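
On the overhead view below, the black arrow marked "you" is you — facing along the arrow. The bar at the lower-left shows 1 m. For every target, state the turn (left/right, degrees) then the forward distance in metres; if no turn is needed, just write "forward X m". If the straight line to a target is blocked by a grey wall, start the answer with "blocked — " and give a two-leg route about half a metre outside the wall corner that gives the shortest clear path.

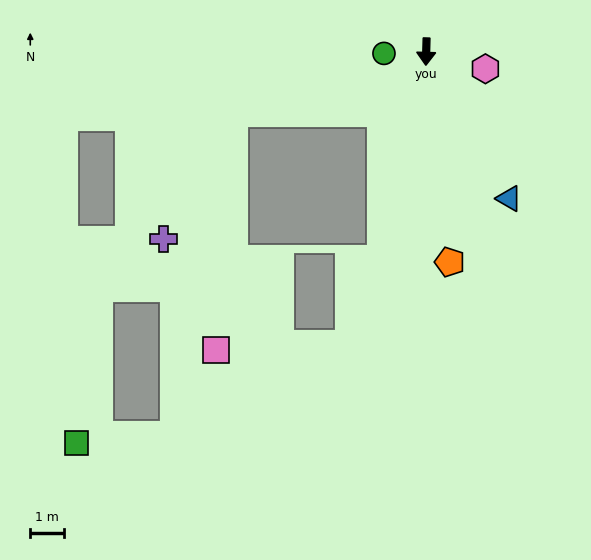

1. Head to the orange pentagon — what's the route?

turn left 8°, forward 6.2 m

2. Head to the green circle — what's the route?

turn right 86°, forward 1.2 m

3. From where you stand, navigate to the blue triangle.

turn left 31°, forward 5.0 m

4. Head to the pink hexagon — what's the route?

turn left 75°, forward 1.8 m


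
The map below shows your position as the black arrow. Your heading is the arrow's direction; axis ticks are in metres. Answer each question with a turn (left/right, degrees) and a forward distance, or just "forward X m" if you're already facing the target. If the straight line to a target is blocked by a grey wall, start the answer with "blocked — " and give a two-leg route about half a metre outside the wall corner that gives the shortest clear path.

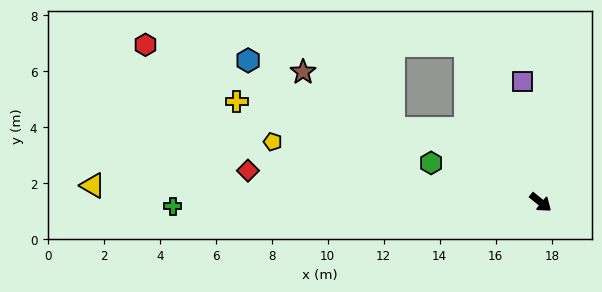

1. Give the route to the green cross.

turn right 140°, forward 13.1 m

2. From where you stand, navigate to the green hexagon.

turn right 161°, forward 4.2 m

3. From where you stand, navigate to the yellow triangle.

turn right 143°, forward 16.0 m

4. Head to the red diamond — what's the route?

turn right 147°, forward 10.5 m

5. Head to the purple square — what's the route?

turn left 137°, forward 4.3 m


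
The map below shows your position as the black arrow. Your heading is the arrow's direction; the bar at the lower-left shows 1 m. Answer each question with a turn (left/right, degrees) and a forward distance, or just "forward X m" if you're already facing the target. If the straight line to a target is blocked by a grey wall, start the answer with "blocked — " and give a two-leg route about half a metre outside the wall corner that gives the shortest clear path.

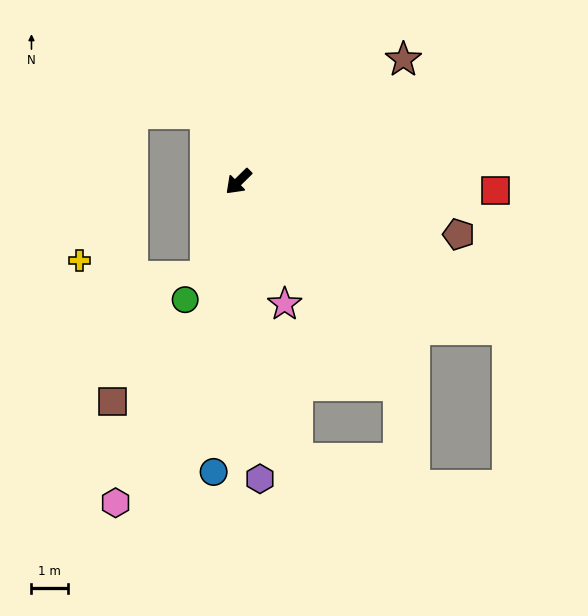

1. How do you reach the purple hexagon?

turn left 50°, forward 8.1 m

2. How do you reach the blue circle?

turn left 41°, forward 7.9 m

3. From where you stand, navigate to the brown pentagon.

turn left 122°, forward 6.2 m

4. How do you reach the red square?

turn left 133°, forward 7.0 m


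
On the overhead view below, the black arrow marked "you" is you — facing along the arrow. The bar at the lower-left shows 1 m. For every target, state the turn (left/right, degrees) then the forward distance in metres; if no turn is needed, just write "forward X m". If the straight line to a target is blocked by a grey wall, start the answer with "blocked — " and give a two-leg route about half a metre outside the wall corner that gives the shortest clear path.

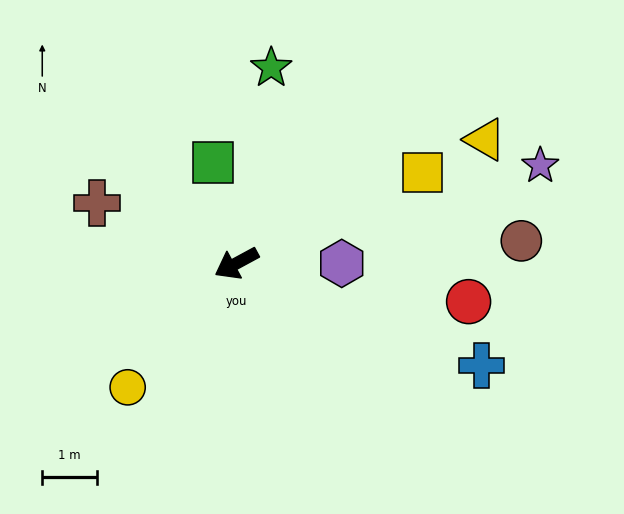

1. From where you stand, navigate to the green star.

turn right 129°, forward 3.6 m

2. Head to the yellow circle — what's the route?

turn left 20°, forward 3.0 m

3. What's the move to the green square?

turn right 105°, forward 1.9 m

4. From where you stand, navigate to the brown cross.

turn right 52°, forward 2.8 m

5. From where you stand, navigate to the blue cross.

turn left 129°, forward 4.8 m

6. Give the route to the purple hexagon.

turn left 152°, forward 1.9 m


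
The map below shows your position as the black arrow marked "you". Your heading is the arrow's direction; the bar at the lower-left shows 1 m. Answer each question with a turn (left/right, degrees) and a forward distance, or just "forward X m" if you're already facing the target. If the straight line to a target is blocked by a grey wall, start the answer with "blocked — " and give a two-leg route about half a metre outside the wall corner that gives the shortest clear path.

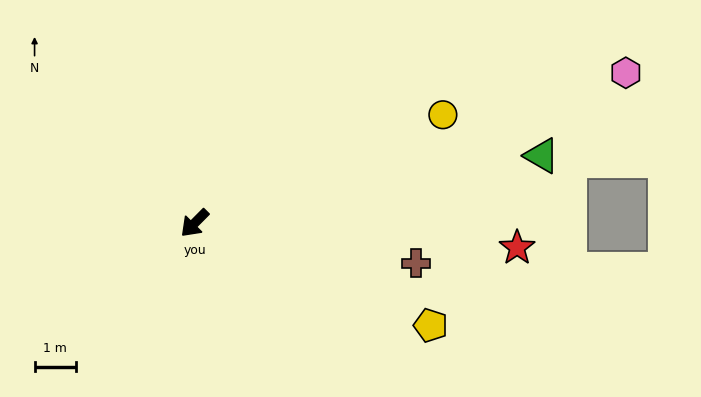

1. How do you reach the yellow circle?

turn left 158°, forward 6.6 m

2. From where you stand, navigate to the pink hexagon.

turn left 154°, forward 11.1 m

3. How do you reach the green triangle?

turn left 146°, forward 8.6 m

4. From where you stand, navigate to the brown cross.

turn left 124°, forward 5.5 m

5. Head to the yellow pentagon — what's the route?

turn left 111°, forward 6.2 m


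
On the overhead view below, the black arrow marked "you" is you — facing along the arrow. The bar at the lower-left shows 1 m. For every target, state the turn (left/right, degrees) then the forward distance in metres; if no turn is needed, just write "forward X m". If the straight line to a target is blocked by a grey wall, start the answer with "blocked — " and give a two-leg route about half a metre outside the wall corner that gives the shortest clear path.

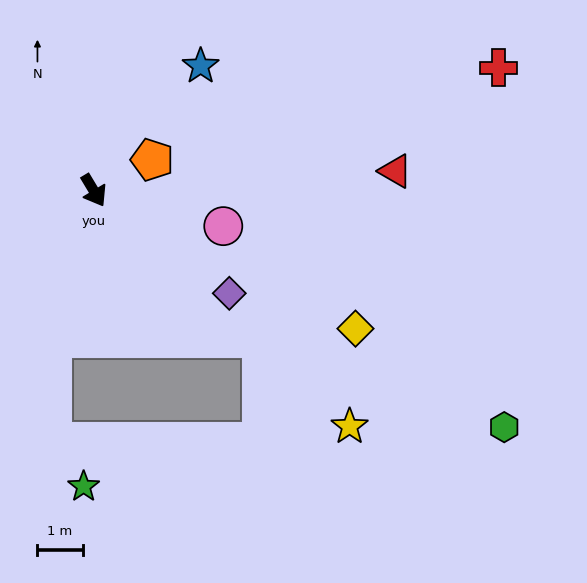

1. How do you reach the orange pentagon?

turn left 87°, forward 1.5 m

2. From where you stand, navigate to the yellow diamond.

turn left 31°, forward 6.6 m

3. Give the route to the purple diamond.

turn left 22°, forward 3.8 m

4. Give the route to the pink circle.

turn left 44°, forward 3.0 m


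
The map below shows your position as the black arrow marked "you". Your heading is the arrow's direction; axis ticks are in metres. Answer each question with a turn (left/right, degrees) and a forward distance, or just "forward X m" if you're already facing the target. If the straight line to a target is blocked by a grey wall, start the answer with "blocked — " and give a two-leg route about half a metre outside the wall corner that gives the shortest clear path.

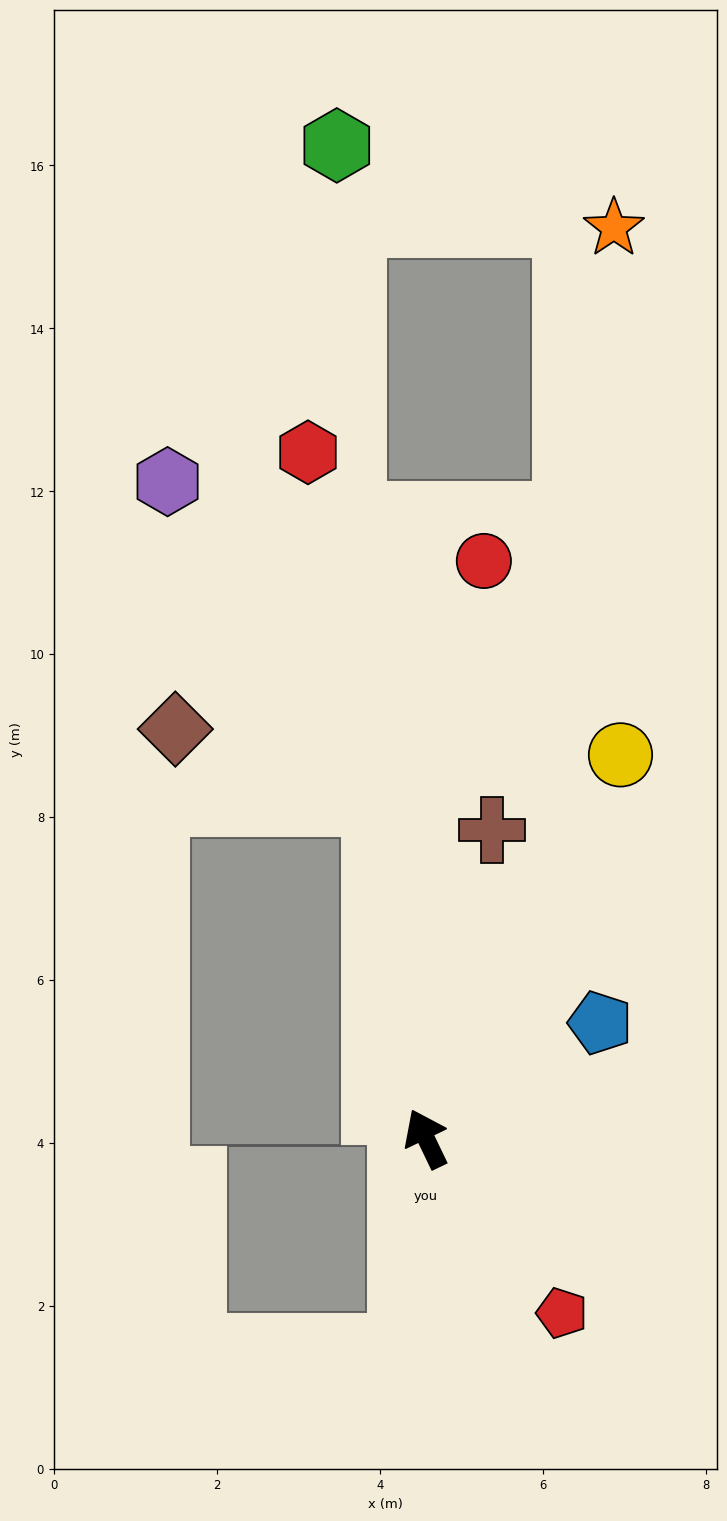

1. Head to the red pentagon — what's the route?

turn right 168°, forward 2.7 m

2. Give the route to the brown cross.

turn right 38°, forward 3.9 m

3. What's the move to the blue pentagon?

turn right 82°, forward 2.6 m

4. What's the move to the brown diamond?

blocked — turn right 17°, forward 4.2 m, then turn left 62°, forward 2.6 m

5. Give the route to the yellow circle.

turn right 53°, forward 5.3 m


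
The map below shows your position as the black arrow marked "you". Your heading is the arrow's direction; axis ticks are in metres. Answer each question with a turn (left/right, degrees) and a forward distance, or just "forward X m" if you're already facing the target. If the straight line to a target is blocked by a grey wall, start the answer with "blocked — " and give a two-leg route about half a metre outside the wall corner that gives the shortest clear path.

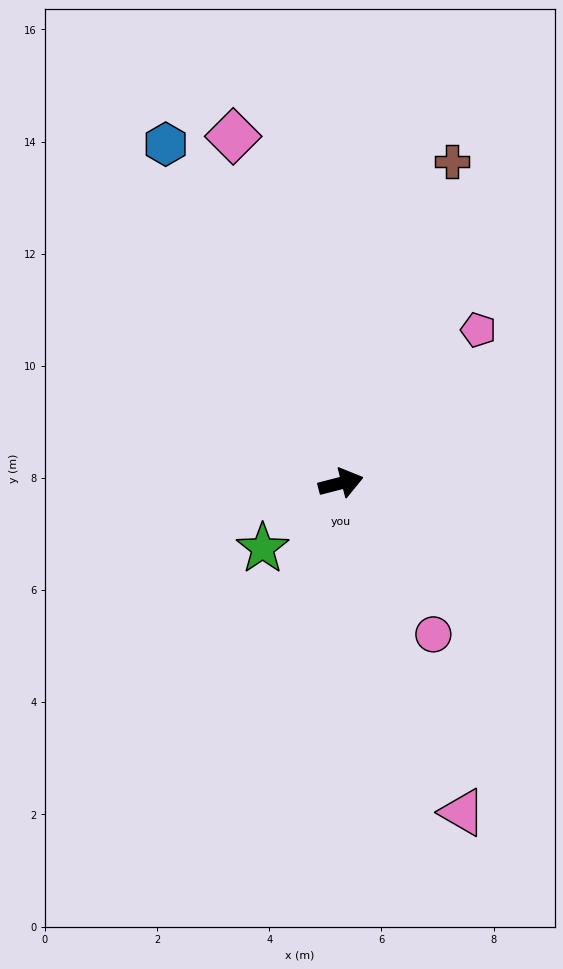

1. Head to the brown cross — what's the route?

turn left 57°, forward 6.1 m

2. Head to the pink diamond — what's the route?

turn left 93°, forward 6.5 m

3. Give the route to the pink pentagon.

turn left 34°, forward 3.7 m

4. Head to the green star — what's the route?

turn right 155°, forward 1.8 m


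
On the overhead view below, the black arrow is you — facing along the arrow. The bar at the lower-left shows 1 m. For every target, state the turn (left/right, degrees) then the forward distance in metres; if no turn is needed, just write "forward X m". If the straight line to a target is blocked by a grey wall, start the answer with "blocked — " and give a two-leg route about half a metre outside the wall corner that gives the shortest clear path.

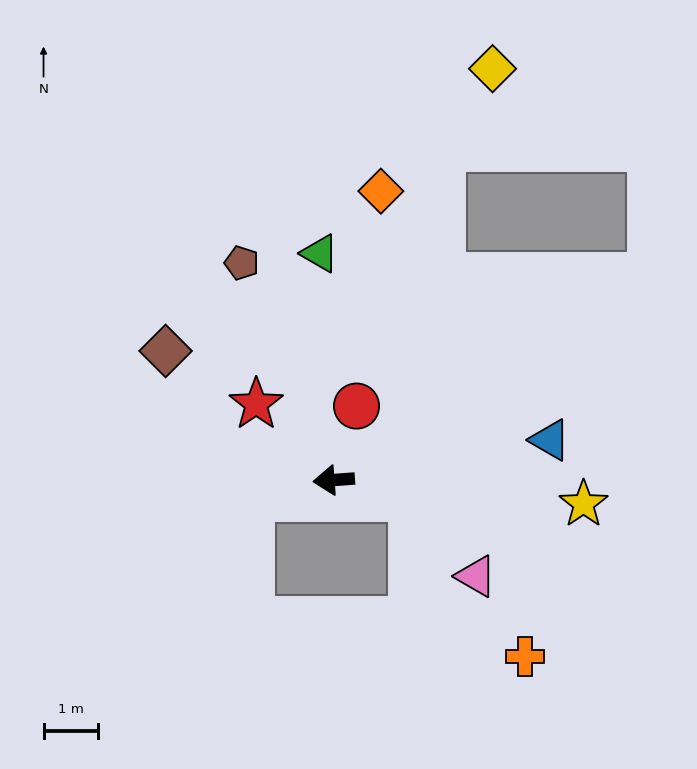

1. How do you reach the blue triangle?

turn right 174°, forward 4.0 m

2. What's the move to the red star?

turn right 49°, forward 2.0 m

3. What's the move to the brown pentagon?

turn right 71°, forward 4.3 m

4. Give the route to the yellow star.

turn left 170°, forward 4.6 m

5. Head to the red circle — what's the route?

turn right 111°, forward 1.4 m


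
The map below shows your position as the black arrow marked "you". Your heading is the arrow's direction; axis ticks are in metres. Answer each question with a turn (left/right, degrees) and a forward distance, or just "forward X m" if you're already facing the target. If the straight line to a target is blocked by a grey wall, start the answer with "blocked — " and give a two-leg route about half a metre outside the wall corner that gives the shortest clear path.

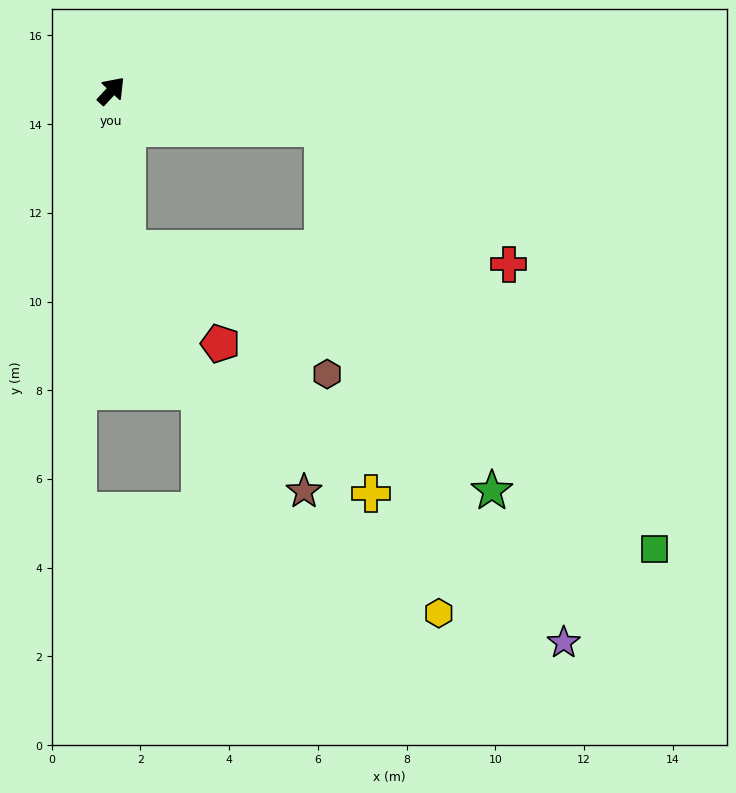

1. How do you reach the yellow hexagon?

blocked — turn right 57°, forward 4.8 m, then turn right 67°, forward 11.2 m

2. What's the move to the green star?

blocked — turn right 57°, forward 4.8 m, then turn right 55°, forward 9.0 m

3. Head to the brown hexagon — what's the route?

blocked — turn right 132°, forward 3.6 m, then turn left 53°, forward 5.3 m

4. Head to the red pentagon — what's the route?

blocked — turn right 132°, forward 3.6 m, then turn left 39°, forward 3.0 m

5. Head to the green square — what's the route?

blocked — turn right 57°, forward 4.8 m, then turn right 42°, forward 12.1 m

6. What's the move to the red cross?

blocked — turn right 57°, forward 4.8 m, then turn right 26°, forward 5.2 m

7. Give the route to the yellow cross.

blocked — turn right 57°, forward 4.8 m, then turn right 73°, forward 8.3 m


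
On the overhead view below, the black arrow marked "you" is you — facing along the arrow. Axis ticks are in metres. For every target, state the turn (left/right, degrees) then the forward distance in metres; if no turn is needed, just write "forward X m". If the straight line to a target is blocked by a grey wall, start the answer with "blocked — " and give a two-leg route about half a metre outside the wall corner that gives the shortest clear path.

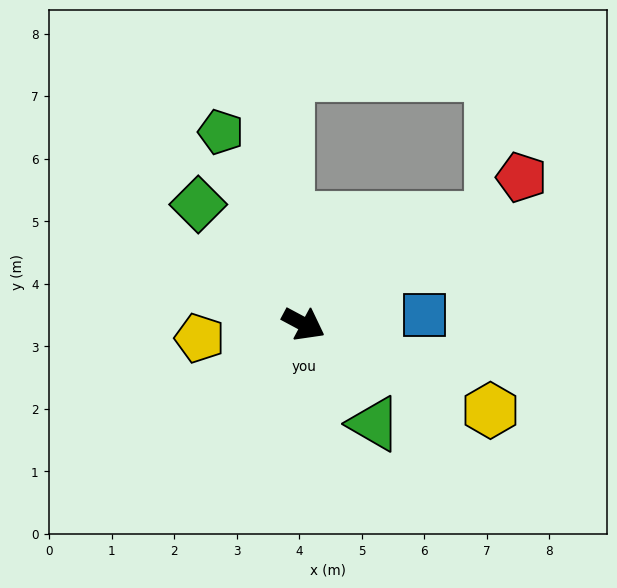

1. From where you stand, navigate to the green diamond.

turn left 159°, forward 2.6 m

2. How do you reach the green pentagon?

turn left 141°, forward 3.3 m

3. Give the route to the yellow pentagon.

turn right 144°, forward 1.7 m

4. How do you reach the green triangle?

turn right 27°, forward 2.0 m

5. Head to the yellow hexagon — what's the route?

turn left 3°, forward 3.3 m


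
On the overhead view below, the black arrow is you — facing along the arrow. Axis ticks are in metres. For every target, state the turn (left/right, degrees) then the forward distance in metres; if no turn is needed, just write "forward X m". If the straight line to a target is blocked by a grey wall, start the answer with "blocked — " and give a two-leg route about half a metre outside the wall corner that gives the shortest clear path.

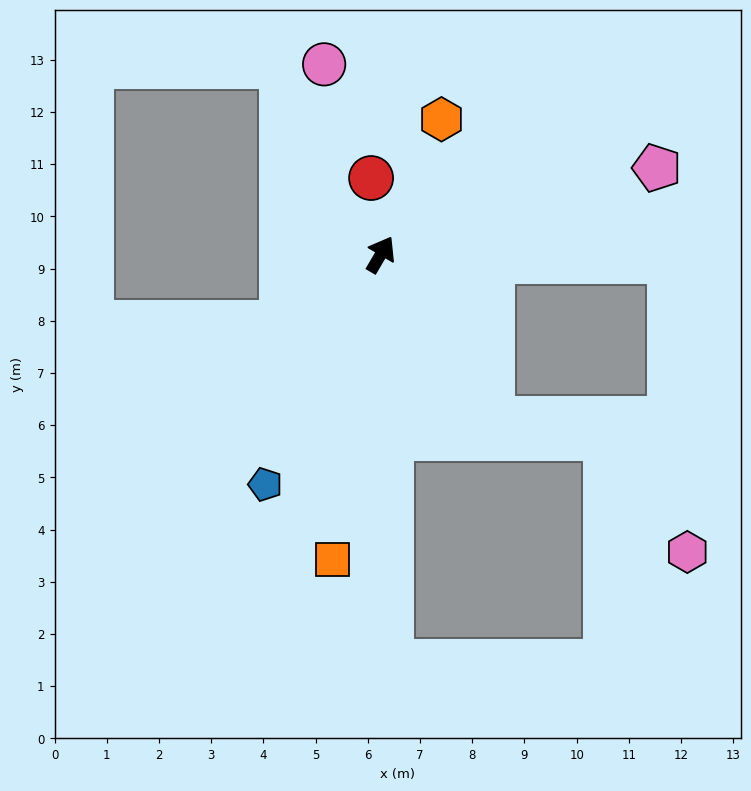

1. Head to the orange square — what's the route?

turn right 159°, forward 5.9 m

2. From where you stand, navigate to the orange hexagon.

turn left 6°, forward 2.8 m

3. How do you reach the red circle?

turn left 38°, forward 1.5 m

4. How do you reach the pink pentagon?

turn right 42°, forward 5.5 m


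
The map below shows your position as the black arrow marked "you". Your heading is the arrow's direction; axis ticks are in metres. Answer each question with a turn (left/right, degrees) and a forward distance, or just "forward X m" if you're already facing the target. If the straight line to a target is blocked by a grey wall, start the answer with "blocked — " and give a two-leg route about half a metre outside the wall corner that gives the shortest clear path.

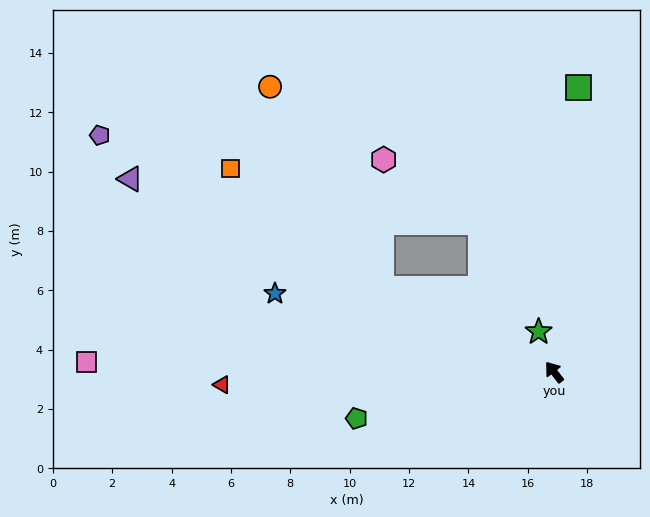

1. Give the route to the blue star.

turn left 37°, forward 9.8 m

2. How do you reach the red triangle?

turn left 54°, forward 11.2 m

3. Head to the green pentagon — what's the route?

turn left 65°, forward 6.8 m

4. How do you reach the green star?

turn right 17°, forward 1.5 m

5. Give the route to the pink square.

turn left 51°, forward 15.8 m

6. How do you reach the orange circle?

blocked — turn left 26°, forward 6.5 m, then turn right 35°, forward 7.8 m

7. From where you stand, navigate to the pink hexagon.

blocked — turn left 26°, forward 6.5 m, then turn right 65°, forward 4.3 m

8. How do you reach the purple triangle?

turn left 28°, forward 15.7 m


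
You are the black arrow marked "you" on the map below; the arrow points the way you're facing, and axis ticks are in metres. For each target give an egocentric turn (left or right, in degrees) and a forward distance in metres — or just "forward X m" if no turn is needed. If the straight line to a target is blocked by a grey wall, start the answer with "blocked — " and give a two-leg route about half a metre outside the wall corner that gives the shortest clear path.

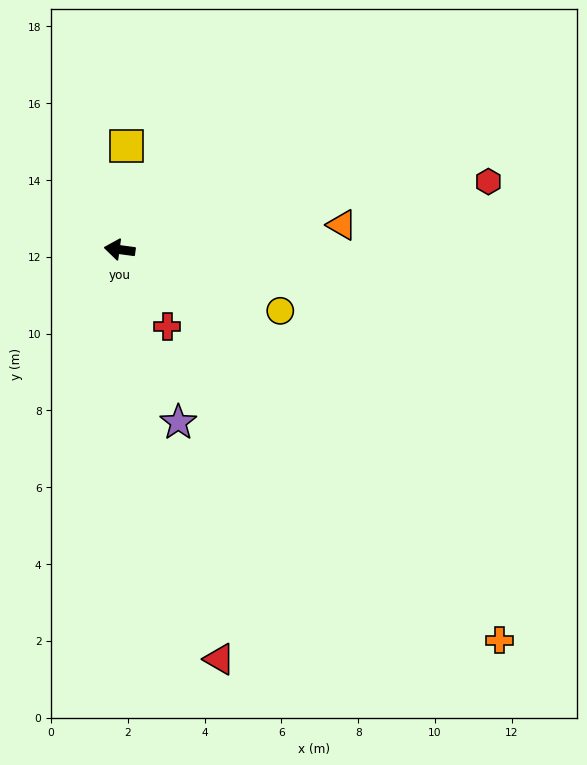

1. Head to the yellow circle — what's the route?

turn left 167°, forward 4.5 m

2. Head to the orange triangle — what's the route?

turn right 166°, forward 5.8 m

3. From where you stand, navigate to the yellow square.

turn right 86°, forward 2.7 m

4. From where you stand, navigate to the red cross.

turn left 129°, forward 2.4 m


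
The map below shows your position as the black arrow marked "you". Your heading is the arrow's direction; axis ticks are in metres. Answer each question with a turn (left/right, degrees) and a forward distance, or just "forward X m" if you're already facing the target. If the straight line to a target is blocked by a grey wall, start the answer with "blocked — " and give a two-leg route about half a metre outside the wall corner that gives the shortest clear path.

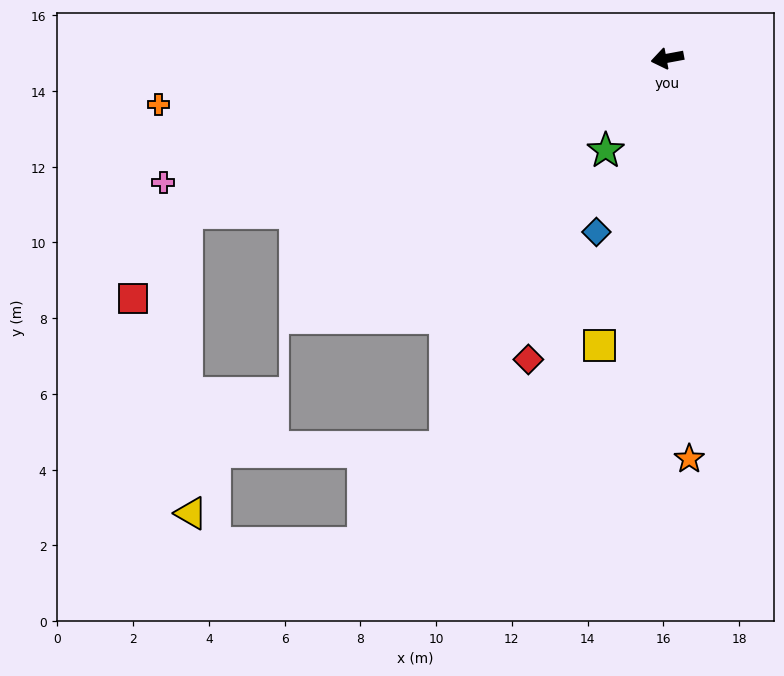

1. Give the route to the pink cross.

turn left 3°, forward 13.7 m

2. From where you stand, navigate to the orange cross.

turn right 5°, forward 13.5 m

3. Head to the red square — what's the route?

blocked — turn left 7°, forward 13.3 m, then turn left 40°, forward 2.7 m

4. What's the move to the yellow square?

turn left 66°, forward 7.8 m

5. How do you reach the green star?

turn left 46°, forward 2.9 m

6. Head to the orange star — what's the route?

turn left 83°, forward 10.6 m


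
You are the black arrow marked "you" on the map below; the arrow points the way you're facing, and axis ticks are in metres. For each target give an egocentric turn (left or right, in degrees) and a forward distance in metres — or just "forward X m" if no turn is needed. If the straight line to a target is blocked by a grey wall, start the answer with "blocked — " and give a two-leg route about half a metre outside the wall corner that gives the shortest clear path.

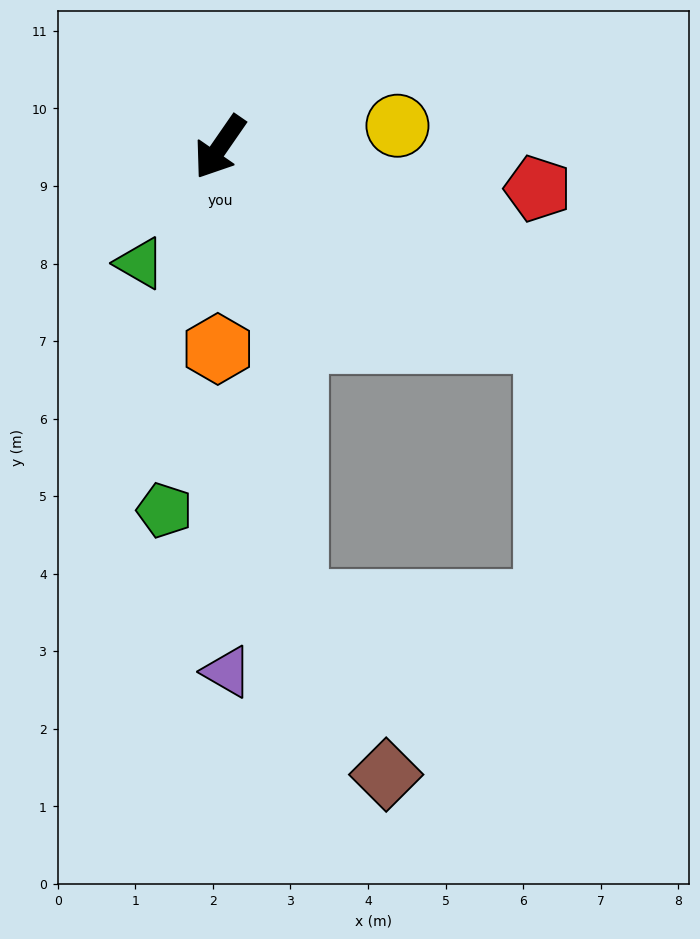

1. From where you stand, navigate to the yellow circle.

turn left 132°, forward 2.3 m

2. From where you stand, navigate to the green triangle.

forward 1.8 m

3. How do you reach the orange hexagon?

turn left 34°, forward 2.6 m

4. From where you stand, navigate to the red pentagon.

turn left 117°, forward 4.1 m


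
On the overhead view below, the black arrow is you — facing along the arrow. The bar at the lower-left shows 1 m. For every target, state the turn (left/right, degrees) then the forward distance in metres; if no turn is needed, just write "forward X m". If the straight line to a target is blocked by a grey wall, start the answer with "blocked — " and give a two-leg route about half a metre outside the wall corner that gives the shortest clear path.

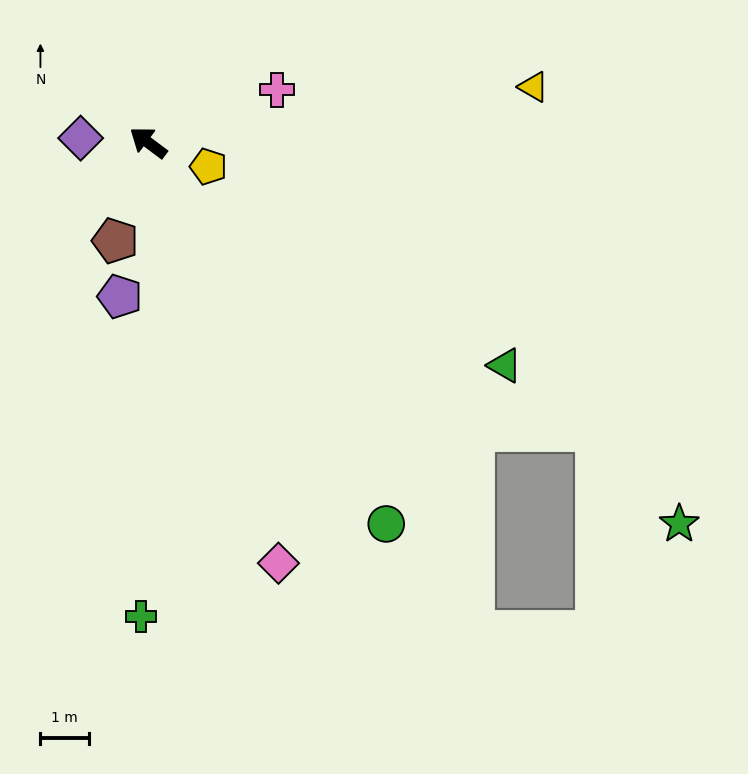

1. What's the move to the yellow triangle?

turn right 135°, forward 8.0 m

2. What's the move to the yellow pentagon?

turn right 165°, forward 1.3 m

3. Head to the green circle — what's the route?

turn left 159°, forward 9.2 m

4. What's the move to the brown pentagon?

turn left 108°, forward 2.1 m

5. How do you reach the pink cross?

turn right 121°, forward 2.8 m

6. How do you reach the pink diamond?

turn left 144°, forward 9.0 m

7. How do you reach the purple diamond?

turn left 33°, forward 1.4 m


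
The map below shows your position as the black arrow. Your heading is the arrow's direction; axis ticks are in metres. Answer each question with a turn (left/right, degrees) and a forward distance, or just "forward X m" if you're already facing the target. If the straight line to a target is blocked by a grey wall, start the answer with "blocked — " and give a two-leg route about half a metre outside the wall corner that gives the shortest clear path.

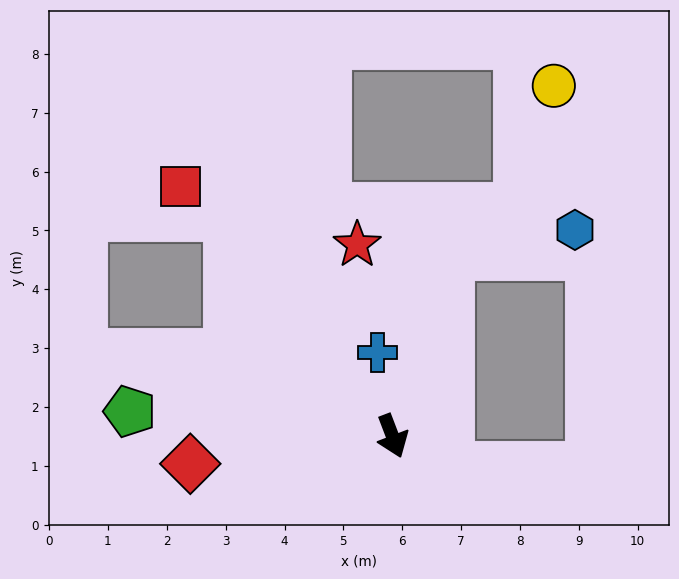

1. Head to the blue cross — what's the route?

turn left 169°, forward 1.4 m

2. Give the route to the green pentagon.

turn right 116°, forward 4.5 m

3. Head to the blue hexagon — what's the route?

blocked — turn left 142°, forward 3.2 m, then turn right 62°, forward 2.2 m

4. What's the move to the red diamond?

turn right 103°, forward 3.5 m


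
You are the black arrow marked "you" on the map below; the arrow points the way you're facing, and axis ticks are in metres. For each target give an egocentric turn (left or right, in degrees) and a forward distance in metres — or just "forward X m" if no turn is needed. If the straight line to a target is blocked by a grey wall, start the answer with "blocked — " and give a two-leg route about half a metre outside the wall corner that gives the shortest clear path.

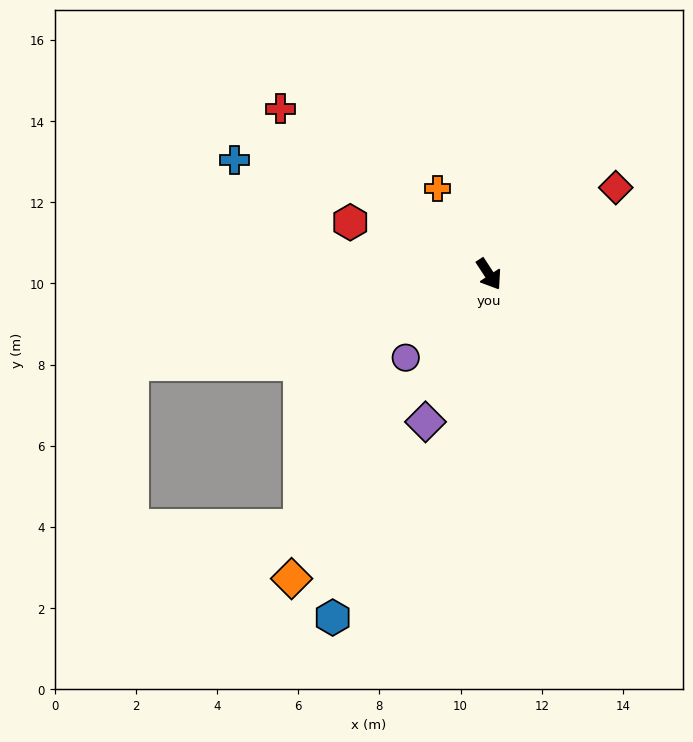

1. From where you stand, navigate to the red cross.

turn right 162°, forward 6.6 m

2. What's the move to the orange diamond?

turn right 66°, forward 8.9 m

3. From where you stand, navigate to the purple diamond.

turn right 56°, forward 4.0 m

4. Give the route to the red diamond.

turn left 91°, forward 3.8 m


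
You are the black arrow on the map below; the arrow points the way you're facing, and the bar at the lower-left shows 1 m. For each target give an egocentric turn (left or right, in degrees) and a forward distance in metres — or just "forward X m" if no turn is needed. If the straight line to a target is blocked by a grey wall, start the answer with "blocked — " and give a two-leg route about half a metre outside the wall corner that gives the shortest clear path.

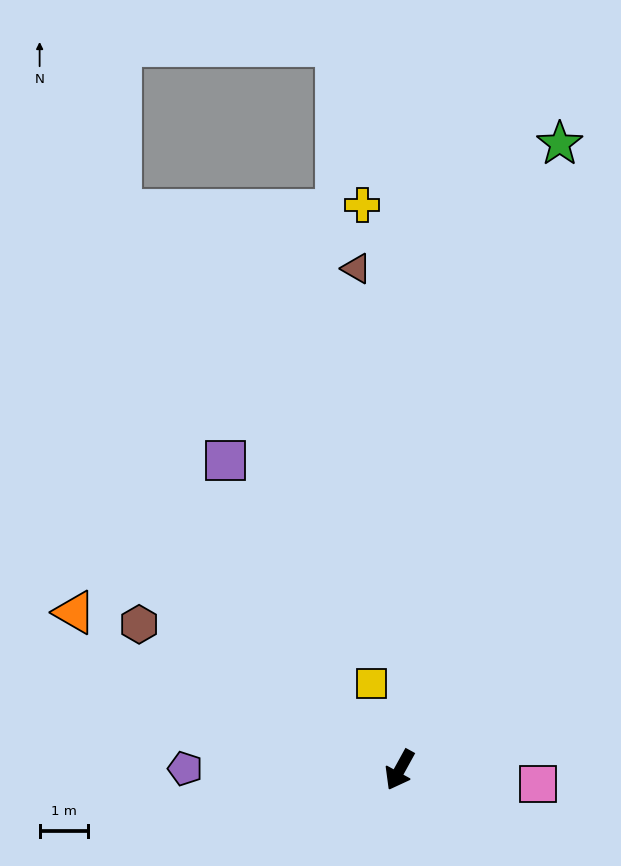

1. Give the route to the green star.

turn right 166°, forward 13.4 m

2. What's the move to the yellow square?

turn right 133°, forward 1.9 m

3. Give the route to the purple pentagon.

turn right 62°, forward 4.5 m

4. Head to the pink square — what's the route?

turn left 113°, forward 2.9 m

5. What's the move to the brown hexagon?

turn right 90°, forward 6.2 m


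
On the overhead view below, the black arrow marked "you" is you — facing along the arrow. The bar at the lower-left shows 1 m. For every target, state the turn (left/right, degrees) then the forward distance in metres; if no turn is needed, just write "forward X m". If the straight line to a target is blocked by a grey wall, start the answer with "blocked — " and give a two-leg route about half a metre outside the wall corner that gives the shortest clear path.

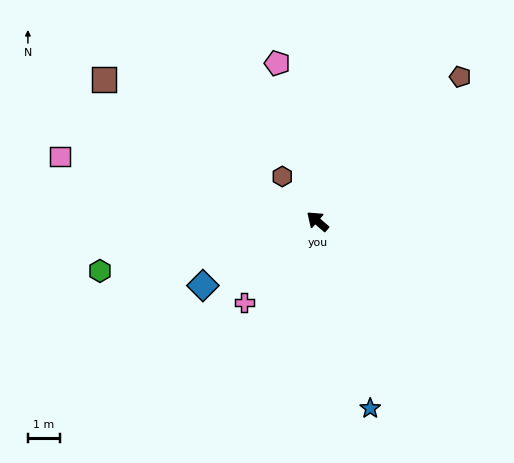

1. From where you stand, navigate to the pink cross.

turn left 89°, forward 3.4 m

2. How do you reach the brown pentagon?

turn right 94°, forward 6.4 m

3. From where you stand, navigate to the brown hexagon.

turn right 11°, forward 1.8 m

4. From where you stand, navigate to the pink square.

turn left 27°, forward 8.4 m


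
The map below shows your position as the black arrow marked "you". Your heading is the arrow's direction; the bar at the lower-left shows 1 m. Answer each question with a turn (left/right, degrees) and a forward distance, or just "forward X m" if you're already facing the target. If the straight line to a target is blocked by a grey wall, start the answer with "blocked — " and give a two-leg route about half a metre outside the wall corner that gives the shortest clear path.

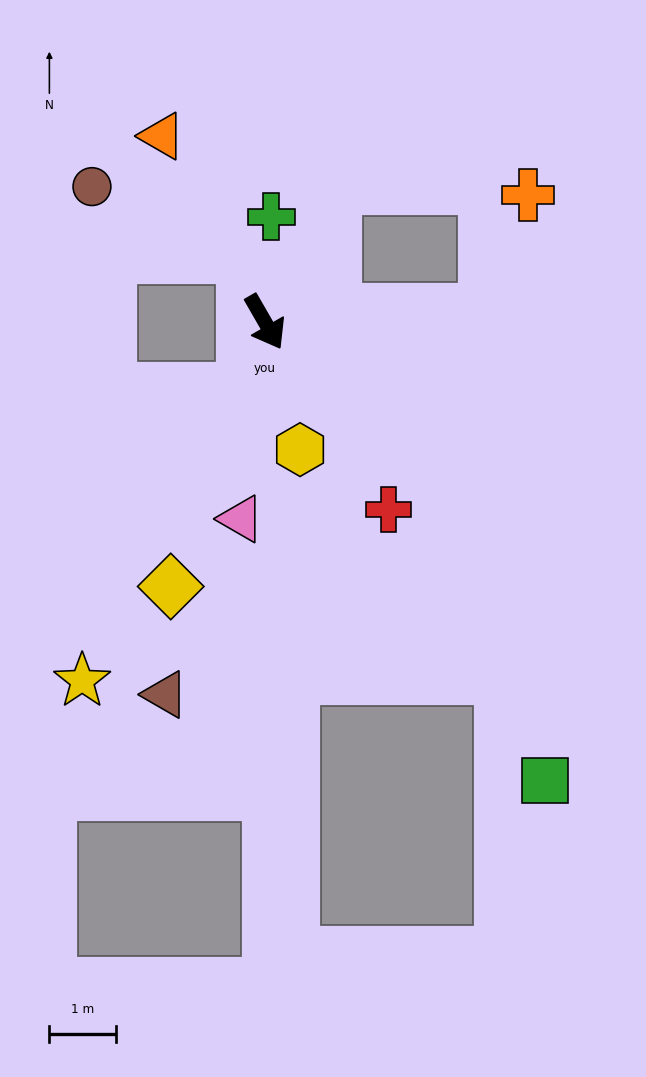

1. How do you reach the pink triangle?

turn right 37°, forward 3.0 m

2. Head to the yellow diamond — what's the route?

turn right 50°, forward 4.2 m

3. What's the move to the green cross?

turn left 147°, forward 1.6 m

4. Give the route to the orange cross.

blocked — turn left 63°, forward 3.4 m, then turn left 68°, forward 1.9 m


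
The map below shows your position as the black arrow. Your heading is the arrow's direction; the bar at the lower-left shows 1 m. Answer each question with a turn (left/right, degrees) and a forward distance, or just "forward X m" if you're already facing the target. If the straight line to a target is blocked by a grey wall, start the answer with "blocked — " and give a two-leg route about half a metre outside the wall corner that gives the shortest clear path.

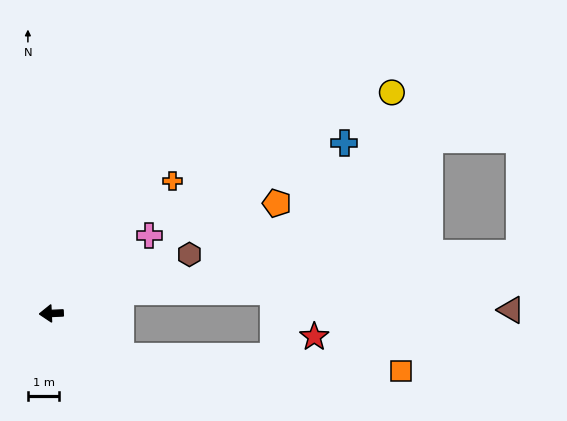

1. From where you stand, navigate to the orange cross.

turn right 135°, forward 5.7 m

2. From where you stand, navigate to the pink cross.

turn right 144°, forward 4.0 m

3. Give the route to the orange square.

blocked — turn left 146°, forward 2.6 m, then turn left 28°, forward 9.0 m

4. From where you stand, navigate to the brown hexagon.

turn right 159°, forward 4.8 m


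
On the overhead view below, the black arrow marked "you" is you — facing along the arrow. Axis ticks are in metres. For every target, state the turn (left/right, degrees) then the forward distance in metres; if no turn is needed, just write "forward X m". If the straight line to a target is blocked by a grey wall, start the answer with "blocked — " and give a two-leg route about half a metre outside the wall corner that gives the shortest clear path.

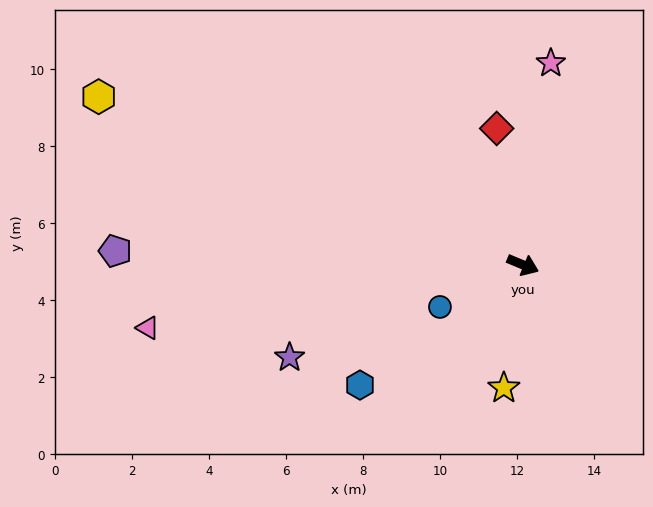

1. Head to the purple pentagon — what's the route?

turn right 159°, forward 10.6 m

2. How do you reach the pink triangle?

turn right 148°, forward 9.9 m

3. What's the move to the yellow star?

turn right 76°, forward 3.2 m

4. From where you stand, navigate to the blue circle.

turn right 131°, forward 2.4 m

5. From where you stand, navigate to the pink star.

turn left 105°, forward 5.3 m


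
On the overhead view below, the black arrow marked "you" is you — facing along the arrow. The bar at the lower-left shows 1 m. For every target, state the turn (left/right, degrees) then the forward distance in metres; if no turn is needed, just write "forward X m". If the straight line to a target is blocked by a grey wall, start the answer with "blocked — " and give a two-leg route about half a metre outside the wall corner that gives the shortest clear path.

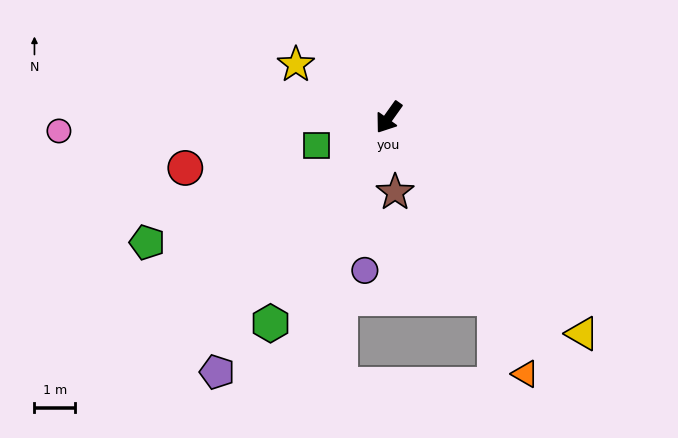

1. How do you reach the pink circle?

turn right 52°, forward 8.1 m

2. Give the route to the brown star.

turn left 40°, forward 1.9 m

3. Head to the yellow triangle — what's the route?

turn left 77°, forward 7.1 m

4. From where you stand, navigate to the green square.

turn right 33°, forward 1.9 m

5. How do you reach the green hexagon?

turn left 6°, forward 5.8 m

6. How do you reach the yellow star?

turn right 84°, forward 2.6 m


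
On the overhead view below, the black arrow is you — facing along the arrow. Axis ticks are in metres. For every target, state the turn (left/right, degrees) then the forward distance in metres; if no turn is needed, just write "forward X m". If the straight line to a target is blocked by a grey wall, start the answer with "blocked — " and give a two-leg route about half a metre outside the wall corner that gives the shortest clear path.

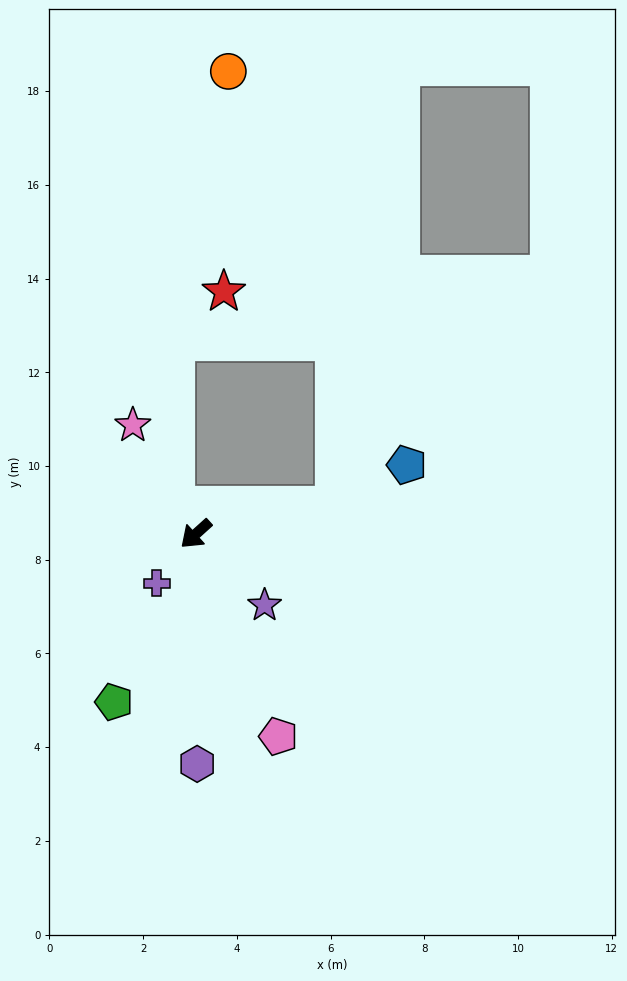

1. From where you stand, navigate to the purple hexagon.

turn left 48°, forward 4.9 m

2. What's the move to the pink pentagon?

turn left 70°, forward 4.7 m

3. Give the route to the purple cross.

turn left 9°, forward 1.3 m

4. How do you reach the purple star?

turn left 92°, forward 2.1 m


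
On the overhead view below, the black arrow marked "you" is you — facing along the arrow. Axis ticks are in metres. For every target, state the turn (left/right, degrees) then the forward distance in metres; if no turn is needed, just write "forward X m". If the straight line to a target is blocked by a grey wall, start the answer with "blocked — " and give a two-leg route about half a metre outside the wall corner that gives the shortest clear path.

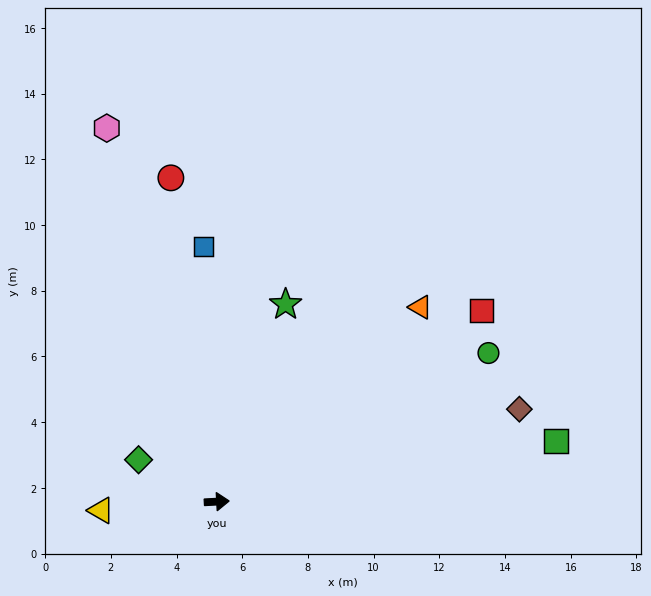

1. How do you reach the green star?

turn left 68°, forward 6.4 m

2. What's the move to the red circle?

turn left 95°, forward 10.0 m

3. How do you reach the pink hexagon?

turn left 103°, forward 11.9 m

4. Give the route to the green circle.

turn left 26°, forward 9.4 m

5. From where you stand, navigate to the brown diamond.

turn left 14°, forward 9.6 m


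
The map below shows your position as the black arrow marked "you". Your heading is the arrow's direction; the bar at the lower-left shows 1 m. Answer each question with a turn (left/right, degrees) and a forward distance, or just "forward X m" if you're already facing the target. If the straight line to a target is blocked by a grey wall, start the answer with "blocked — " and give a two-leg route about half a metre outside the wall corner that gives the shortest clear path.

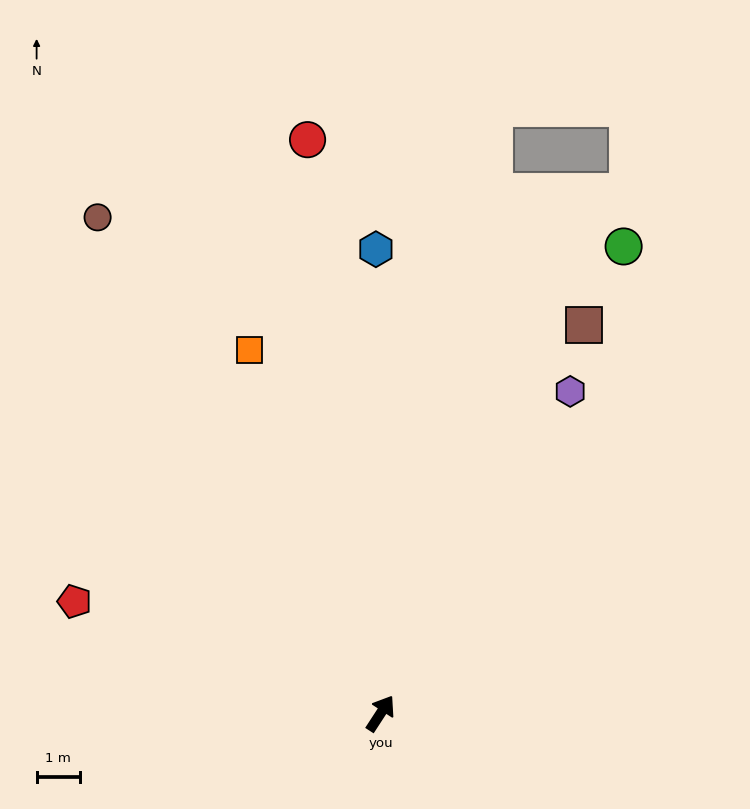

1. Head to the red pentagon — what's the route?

turn left 103°, forward 7.5 m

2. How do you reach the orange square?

turn left 53°, forward 9.0 m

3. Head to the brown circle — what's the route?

turn left 63°, forward 13.2 m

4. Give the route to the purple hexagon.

turn left 3°, forward 8.7 m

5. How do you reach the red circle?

turn left 40°, forward 13.4 m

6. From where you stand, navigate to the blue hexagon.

turn left 34°, forward 10.7 m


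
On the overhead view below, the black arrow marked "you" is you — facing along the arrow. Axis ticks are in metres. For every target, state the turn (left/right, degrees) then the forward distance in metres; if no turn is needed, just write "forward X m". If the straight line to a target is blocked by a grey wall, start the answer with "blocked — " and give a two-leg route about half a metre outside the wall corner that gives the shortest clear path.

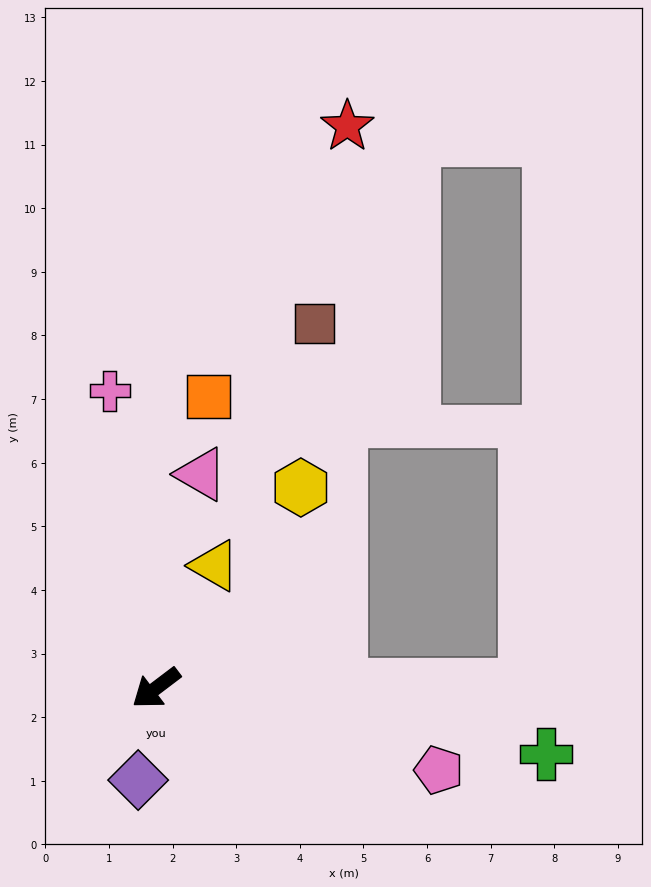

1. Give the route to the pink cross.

turn right 118°, forward 4.7 m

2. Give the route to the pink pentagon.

turn left 127°, forward 4.6 m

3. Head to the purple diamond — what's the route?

turn left 42°, forward 1.5 m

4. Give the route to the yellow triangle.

turn right 153°, forward 2.1 m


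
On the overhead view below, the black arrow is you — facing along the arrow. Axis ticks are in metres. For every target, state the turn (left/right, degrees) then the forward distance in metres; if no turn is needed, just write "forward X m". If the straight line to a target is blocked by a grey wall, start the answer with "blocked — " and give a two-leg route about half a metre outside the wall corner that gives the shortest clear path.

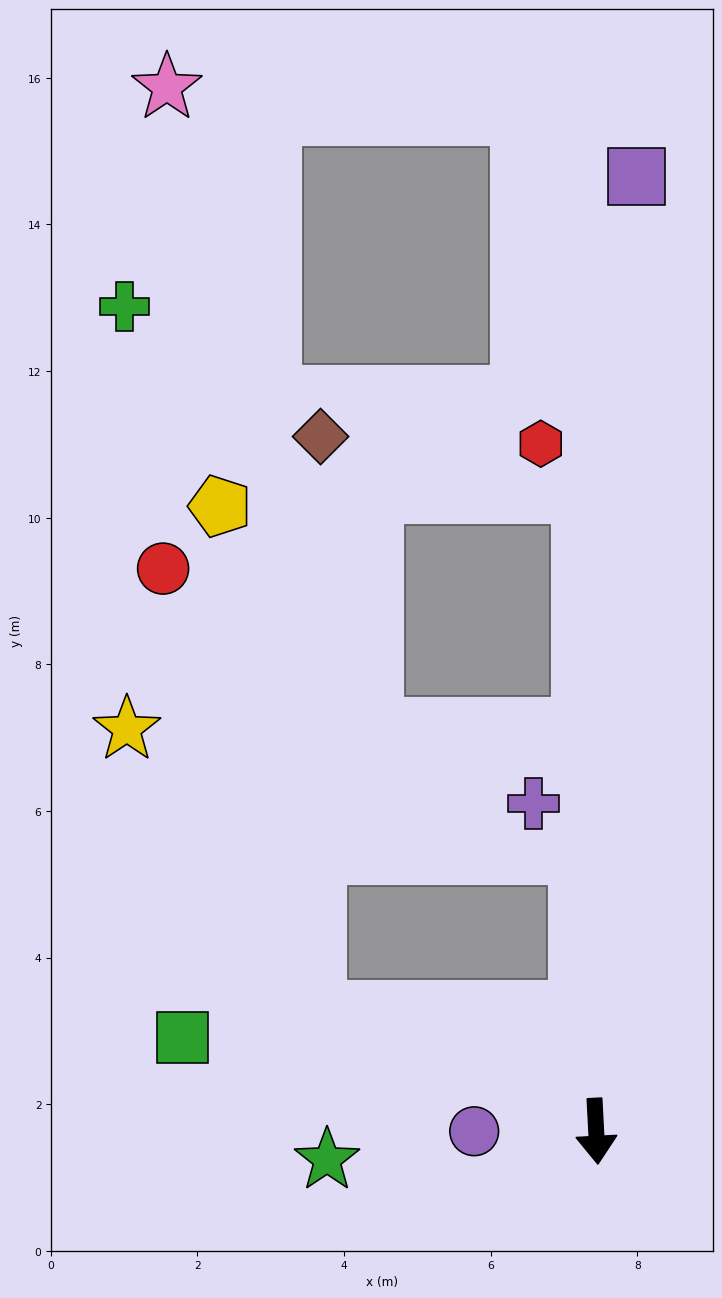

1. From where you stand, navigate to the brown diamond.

blocked — turn right 116°, forward 4.2 m, then turn right 68°, forward 7.8 m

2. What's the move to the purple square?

turn left 175°, forward 13.0 m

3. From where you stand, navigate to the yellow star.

blocked — turn right 116°, forward 4.2 m, then turn right 33°, forward 4.6 m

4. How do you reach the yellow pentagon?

blocked — turn right 116°, forward 4.2 m, then turn right 56°, forward 7.0 m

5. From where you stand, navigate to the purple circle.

turn right 93°, forward 1.7 m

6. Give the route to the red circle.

blocked — turn right 116°, forward 4.2 m, then turn right 48°, forward 6.4 m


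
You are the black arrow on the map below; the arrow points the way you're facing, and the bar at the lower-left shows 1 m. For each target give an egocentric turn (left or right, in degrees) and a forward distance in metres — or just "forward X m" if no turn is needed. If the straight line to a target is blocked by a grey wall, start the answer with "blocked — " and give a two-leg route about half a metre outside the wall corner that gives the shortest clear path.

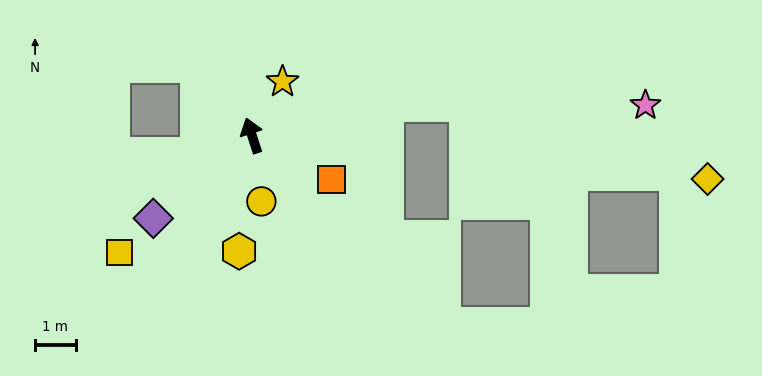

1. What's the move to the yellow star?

turn right 48°, forward 1.5 m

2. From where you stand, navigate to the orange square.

turn right 137°, forward 2.3 m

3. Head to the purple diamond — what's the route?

turn left 112°, forward 3.2 m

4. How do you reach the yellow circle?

turn left 170°, forward 1.6 m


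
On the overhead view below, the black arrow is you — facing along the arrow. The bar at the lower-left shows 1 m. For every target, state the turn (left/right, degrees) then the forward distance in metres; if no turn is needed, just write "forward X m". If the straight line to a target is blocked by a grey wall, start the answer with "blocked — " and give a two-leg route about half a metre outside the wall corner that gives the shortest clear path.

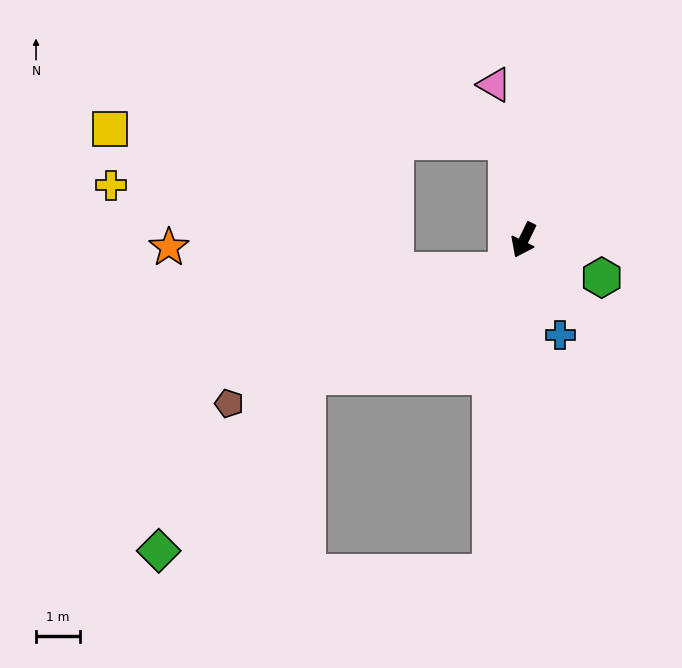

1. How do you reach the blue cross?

turn left 47°, forward 2.3 m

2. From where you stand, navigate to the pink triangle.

turn right 143°, forward 3.6 m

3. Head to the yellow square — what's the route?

blocked — turn right 144°, forward 2.3 m, then turn left 78°, forward 9.1 m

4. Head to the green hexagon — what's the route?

turn left 90°, forward 2.0 m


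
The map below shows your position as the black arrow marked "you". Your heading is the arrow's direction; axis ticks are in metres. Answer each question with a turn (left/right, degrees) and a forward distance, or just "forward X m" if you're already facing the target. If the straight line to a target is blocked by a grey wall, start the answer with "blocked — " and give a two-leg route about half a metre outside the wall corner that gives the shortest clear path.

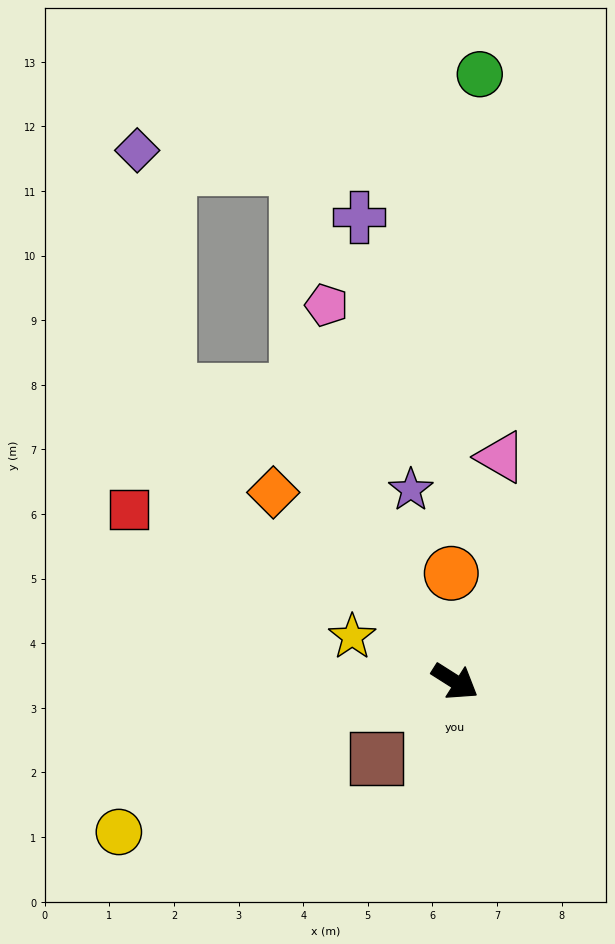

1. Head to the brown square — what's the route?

turn right 103°, forward 1.7 m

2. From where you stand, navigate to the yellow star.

turn right 171°, forward 1.7 m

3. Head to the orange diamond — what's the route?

turn left 166°, forward 4.1 m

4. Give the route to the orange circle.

turn left 124°, forward 1.7 m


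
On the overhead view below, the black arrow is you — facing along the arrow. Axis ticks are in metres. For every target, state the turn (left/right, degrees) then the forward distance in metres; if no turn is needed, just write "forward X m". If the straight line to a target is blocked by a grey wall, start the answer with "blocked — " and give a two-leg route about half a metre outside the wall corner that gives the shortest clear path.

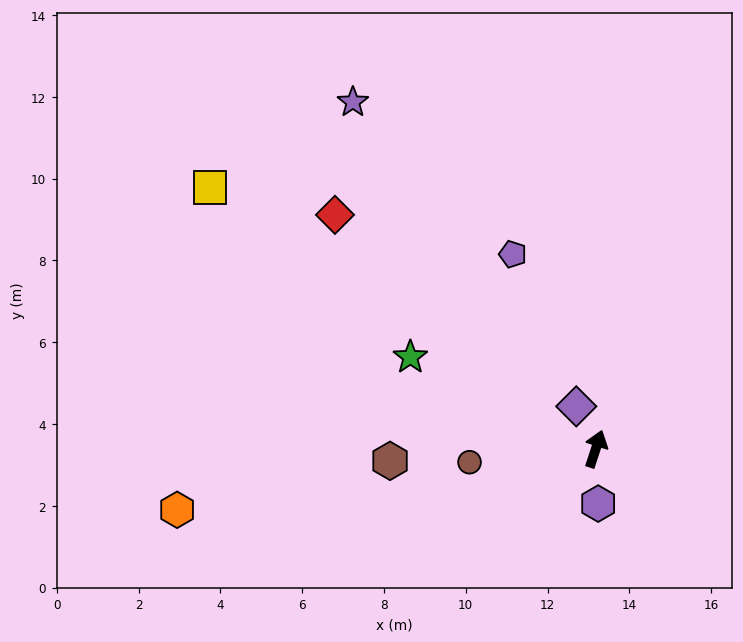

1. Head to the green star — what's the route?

turn left 82°, forward 5.1 m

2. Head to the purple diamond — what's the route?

turn left 43°, forward 1.1 m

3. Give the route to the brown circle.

turn left 114°, forward 3.1 m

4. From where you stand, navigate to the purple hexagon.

turn right 159°, forward 1.3 m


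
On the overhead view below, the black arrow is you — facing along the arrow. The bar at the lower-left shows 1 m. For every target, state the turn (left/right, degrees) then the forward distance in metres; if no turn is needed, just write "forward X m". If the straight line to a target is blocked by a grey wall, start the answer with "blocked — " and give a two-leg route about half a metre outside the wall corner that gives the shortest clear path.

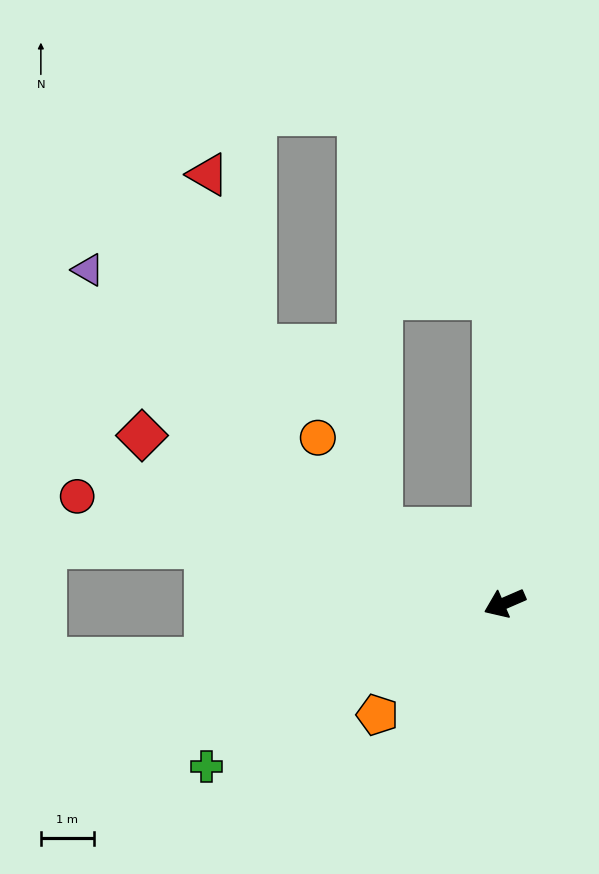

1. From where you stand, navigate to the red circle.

turn right 37°, forward 8.3 m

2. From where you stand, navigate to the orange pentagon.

turn left 18°, forward 3.2 m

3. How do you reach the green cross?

turn left 5°, forward 6.4 m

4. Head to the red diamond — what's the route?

turn right 48°, forward 7.6 m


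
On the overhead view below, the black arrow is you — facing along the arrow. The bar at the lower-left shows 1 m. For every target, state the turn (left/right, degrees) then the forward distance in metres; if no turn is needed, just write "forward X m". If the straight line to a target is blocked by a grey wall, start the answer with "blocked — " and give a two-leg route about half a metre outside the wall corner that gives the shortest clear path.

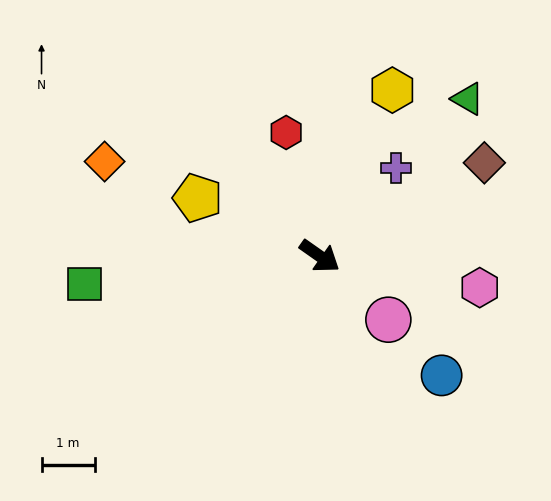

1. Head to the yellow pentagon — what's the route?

turn right 170°, forward 2.6 m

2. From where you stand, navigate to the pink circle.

turn right 8°, forward 1.8 m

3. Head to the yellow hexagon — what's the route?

turn left 102°, forward 3.4 m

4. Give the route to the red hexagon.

turn left 140°, forward 2.4 m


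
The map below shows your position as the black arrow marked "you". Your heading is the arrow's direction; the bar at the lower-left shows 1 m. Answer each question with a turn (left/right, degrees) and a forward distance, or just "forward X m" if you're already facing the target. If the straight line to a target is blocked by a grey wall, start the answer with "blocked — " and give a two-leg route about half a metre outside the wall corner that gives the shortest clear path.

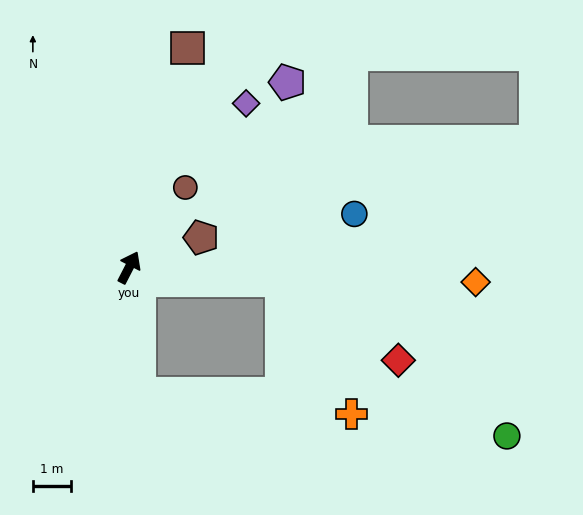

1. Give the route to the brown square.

turn left 12°, forward 5.9 m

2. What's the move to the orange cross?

blocked — turn right 68°, forward 4.0 m, then turn right 57°, forward 3.9 m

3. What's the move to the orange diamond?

turn right 65°, forward 9.0 m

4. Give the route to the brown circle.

turn right 8°, forward 2.5 m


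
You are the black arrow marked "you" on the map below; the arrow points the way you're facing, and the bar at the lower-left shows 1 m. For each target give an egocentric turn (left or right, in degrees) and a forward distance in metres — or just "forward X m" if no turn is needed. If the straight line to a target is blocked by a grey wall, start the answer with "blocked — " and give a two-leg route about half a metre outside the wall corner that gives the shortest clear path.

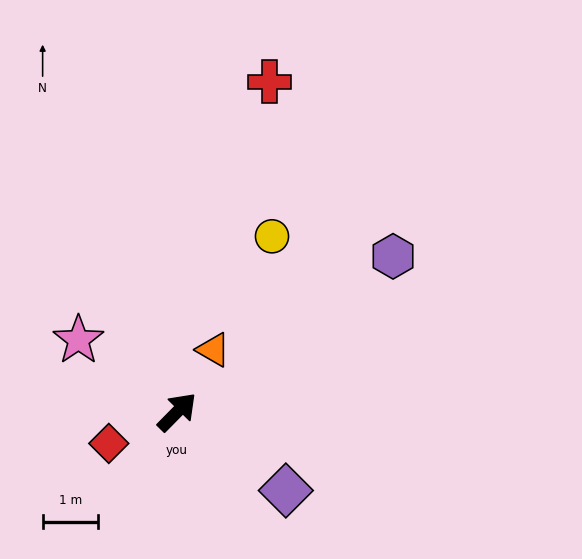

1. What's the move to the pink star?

turn left 98°, forward 2.2 m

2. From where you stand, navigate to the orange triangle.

turn left 14°, forward 1.3 m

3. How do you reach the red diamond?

turn left 159°, forward 1.4 m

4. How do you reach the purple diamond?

turn right 81°, forward 2.4 m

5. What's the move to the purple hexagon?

turn right 10°, forward 4.8 m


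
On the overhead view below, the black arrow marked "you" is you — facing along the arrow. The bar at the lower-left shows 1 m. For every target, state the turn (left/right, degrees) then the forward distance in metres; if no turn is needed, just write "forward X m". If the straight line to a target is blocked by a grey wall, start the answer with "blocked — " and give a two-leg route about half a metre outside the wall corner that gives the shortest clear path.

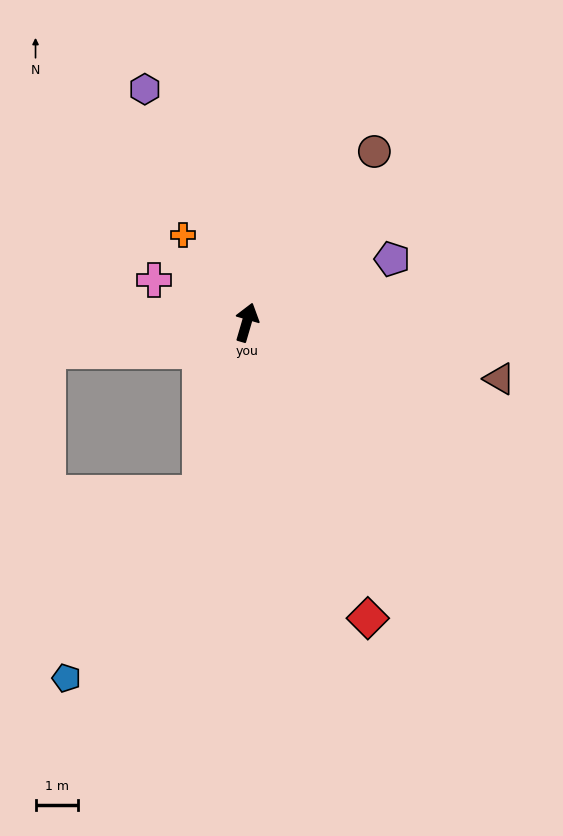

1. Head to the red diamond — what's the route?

turn right 141°, forward 7.5 m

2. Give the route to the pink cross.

turn left 82°, forward 2.4 m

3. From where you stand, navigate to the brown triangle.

turn right 86°, forward 6.1 m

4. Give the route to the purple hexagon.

turn left 40°, forward 6.0 m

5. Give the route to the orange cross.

turn left 52°, forward 2.5 m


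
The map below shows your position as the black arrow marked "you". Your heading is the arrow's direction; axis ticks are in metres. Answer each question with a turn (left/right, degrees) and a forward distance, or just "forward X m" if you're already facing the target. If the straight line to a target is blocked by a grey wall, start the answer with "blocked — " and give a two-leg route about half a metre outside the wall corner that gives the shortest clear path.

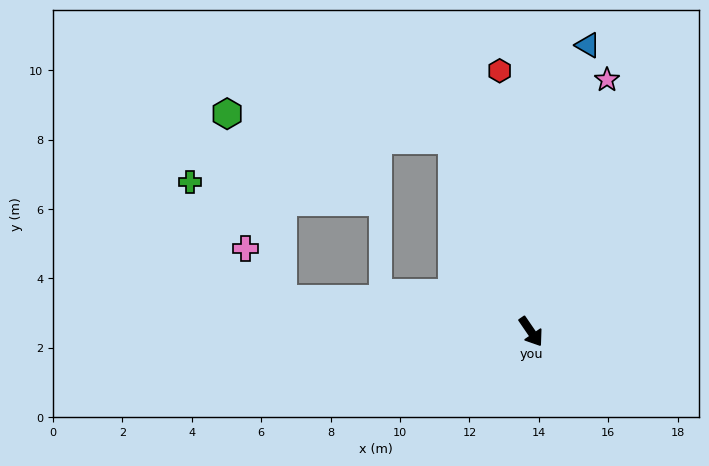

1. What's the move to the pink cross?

blocked — turn right 132°, forward 7.2 m, then turn right 47°, forward 1.8 m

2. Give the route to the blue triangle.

turn left 134°, forward 8.4 m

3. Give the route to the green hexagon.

blocked — turn left 168°, forward 6.0 m, then turn left 61°, forward 6.5 m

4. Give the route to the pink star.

turn left 129°, forward 7.6 m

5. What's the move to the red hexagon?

turn left 152°, forward 7.6 m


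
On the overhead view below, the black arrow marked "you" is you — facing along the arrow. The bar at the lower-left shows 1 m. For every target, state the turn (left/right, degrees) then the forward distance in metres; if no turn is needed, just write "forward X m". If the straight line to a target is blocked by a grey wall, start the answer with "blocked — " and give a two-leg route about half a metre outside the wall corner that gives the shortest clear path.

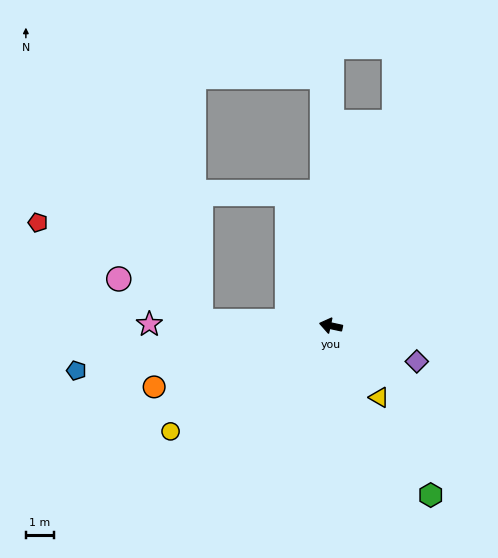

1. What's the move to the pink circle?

blocked — turn left 10°, forward 4.6 m, then turn right 24°, forward 3.3 m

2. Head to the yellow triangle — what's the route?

turn left 136°, forward 3.0 m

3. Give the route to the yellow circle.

turn left 45°, forward 6.8 m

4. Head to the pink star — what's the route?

turn left 12°, forward 6.4 m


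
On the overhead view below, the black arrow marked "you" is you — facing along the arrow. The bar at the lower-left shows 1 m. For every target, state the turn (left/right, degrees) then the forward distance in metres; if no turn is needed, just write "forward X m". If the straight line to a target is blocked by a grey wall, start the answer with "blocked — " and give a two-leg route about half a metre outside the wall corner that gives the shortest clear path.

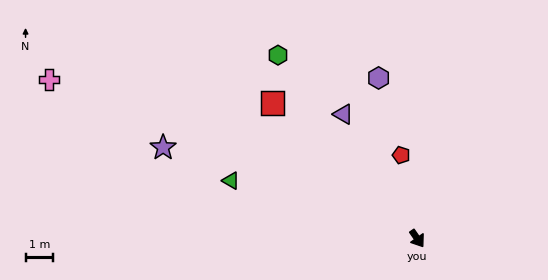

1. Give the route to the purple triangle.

turn left 176°, forward 5.2 m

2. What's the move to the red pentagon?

turn left 156°, forward 3.1 m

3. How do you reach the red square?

turn right 168°, forward 7.2 m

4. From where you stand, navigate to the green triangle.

turn right 142°, forward 7.0 m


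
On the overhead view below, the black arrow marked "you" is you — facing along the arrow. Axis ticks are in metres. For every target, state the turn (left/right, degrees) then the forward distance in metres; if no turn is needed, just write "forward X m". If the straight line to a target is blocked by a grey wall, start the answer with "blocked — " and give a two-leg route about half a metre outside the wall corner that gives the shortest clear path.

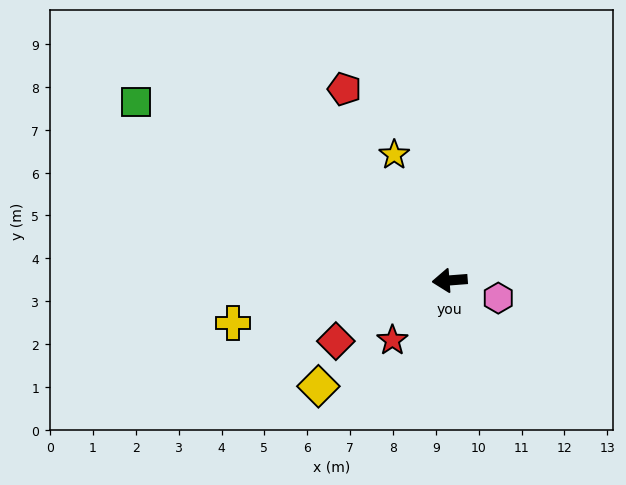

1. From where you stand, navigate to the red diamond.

turn left 24°, forward 3.0 m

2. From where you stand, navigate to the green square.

turn right 34°, forward 8.4 m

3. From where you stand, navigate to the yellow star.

turn right 71°, forward 3.2 m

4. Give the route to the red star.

turn left 42°, forward 1.9 m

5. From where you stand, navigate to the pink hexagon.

turn left 156°, forward 1.2 m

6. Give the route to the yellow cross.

turn left 7°, forward 5.2 m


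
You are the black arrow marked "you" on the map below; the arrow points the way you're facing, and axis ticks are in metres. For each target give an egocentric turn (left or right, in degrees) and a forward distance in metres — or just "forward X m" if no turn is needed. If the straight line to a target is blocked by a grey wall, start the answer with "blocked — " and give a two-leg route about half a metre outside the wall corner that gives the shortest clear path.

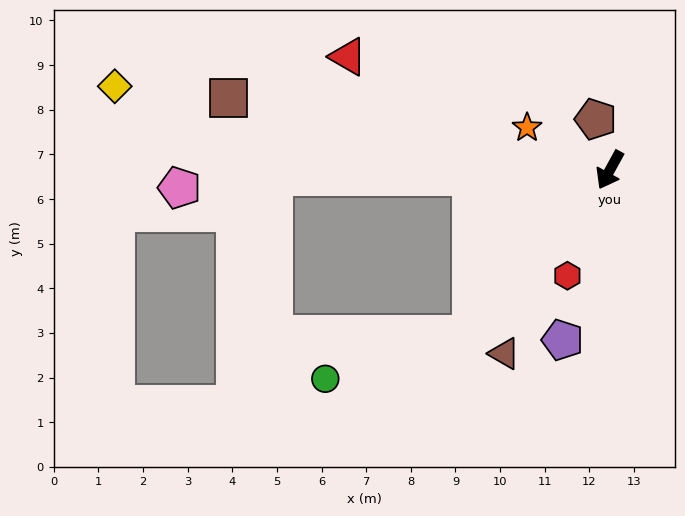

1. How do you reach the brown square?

turn right 72°, forward 8.7 m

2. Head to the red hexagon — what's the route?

turn left 7°, forward 2.6 m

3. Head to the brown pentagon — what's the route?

turn right 136°, forward 1.2 m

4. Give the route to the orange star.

turn right 88°, forward 2.1 m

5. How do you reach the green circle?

blocked — turn right 11°, forward 4.8 m, then turn right 33°, forward 3.4 m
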